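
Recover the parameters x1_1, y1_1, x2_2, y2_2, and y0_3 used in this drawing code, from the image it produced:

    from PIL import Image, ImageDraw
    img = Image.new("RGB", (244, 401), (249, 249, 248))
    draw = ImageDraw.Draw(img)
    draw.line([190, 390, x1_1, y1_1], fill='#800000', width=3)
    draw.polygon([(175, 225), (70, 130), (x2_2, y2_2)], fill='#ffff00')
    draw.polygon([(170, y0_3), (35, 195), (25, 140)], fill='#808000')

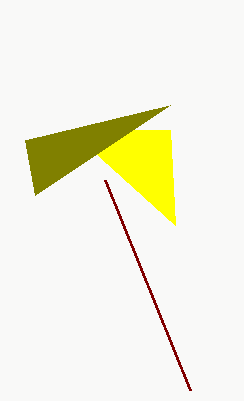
x1_1 = 105
y1_1 = 180
x2_2 = 170
y2_2 = 130
y0_3 = 105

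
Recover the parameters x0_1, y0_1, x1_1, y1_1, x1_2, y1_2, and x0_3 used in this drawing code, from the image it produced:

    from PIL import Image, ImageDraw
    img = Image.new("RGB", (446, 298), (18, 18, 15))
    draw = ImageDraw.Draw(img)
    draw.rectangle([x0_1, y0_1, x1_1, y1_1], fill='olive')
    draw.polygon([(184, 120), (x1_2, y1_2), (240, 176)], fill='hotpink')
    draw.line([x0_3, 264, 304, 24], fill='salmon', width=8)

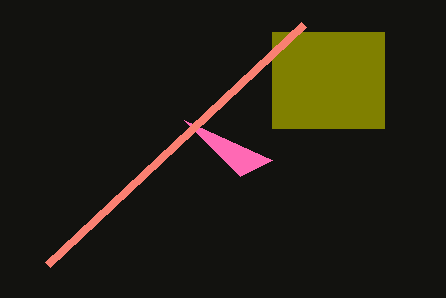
x0_1 = 272
y0_1 = 32
x1_1 = 384
y1_1 = 128
x1_2 = 272
y1_2 = 160
x0_3 = 48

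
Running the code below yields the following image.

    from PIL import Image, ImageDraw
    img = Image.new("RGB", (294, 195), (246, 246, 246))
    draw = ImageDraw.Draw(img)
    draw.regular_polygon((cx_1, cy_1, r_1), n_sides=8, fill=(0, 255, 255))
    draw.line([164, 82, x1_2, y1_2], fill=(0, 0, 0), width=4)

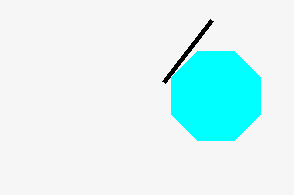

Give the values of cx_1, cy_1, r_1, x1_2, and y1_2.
cx_1 = 216; cy_1 = 96; r_1 = 48; x1_2 = 212; y1_2 = 20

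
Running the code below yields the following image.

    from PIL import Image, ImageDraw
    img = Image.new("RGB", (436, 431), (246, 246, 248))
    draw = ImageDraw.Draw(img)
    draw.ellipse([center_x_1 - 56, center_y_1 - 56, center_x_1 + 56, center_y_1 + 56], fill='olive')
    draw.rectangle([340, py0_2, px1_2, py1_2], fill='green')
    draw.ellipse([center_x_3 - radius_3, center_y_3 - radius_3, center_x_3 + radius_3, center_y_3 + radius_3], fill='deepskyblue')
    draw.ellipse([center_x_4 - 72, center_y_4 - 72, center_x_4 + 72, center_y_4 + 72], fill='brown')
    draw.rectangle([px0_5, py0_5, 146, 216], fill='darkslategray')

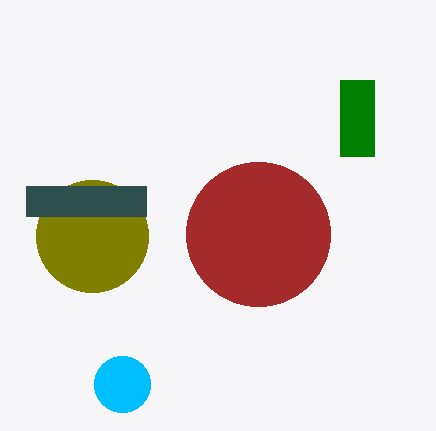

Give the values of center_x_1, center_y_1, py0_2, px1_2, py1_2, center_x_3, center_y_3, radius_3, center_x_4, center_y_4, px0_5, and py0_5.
center_x_1 = 92; center_y_1 = 236; py0_2 = 80; px1_2 = 374; py1_2 = 156; center_x_3 = 122; center_y_3 = 384; radius_3 = 28; center_x_4 = 258; center_y_4 = 234; px0_5 = 26; py0_5 = 186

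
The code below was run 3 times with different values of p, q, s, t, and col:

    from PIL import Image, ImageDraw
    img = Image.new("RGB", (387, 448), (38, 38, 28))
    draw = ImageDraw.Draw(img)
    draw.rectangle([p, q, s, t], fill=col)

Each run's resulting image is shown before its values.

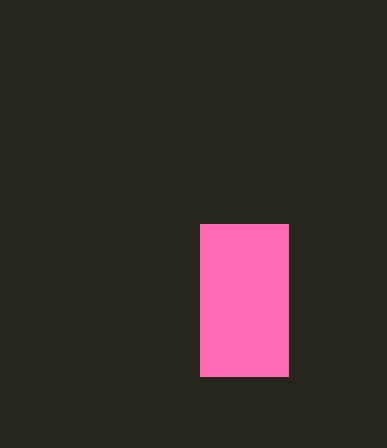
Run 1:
p = 200; q = 224; s = 288; t = 376; col = 'hotpink'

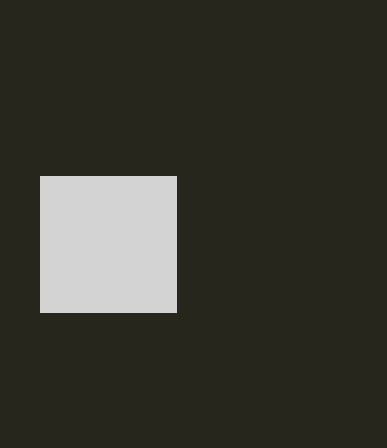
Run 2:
p = 40
q = 176
s = 176
t = 312
col = 'lightgray'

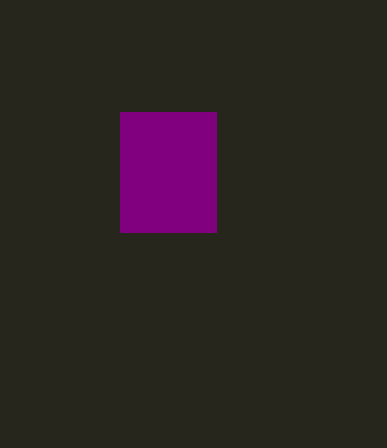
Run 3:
p = 120; q = 112; s = 216; t = 232; col = 'purple'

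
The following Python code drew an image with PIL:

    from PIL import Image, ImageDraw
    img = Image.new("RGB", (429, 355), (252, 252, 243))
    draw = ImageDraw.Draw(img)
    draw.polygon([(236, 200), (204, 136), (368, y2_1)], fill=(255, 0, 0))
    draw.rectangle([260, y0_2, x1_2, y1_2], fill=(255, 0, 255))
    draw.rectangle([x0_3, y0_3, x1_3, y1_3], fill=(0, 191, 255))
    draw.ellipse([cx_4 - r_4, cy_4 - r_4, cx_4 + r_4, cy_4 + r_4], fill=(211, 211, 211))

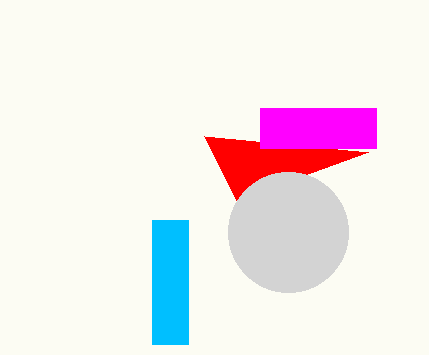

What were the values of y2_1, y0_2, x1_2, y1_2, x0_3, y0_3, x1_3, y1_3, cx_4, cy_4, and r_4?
y2_1 = 152; y0_2 = 108; x1_2 = 376; y1_2 = 148; x0_3 = 152; y0_3 = 220; x1_3 = 188; y1_3 = 344; cx_4 = 288; cy_4 = 232; r_4 = 60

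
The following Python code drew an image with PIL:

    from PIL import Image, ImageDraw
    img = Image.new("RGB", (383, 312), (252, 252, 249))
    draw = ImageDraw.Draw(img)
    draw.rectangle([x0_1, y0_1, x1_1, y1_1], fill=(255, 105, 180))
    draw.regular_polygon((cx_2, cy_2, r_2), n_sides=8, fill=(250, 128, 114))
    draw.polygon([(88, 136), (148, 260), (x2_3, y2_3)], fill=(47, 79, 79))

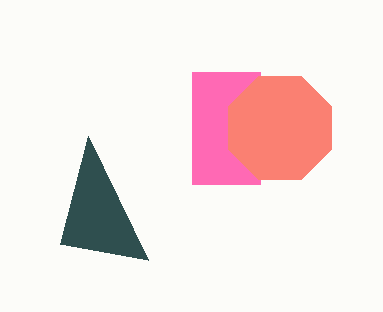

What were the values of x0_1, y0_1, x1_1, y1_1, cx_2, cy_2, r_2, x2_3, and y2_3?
x0_1 = 192; y0_1 = 72; x1_1 = 260; y1_1 = 184; cx_2 = 280; cy_2 = 128; r_2 = 56; x2_3 = 60; y2_3 = 244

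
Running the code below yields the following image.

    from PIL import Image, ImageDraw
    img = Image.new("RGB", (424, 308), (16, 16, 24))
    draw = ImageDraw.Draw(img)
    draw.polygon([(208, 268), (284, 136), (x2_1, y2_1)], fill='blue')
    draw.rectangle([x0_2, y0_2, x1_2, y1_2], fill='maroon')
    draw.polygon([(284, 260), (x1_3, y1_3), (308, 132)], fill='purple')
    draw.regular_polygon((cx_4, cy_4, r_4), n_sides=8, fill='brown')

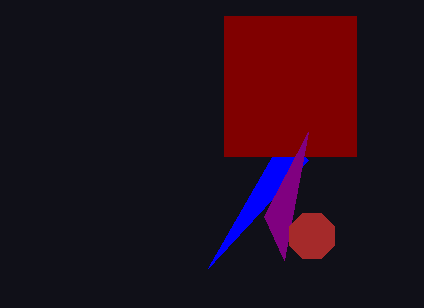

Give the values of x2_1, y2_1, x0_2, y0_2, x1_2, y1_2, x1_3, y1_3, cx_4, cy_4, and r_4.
x2_1 = 308, y2_1 = 160, x0_2 = 224, y0_2 = 16, x1_2 = 356, y1_2 = 156, x1_3 = 264, y1_3 = 216, cx_4 = 312, cy_4 = 236, r_4 = 24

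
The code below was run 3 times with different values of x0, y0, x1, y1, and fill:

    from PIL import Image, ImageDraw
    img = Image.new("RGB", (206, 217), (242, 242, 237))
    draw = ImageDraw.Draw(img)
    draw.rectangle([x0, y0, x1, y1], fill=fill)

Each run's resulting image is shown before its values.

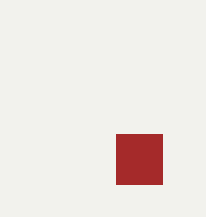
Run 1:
x0 = 116
y0 = 134
x1 = 162
y1 = 184
fill = 'brown'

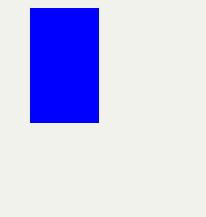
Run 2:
x0 = 30
y0 = 8
x1 = 98
y1 = 122
fill = 'blue'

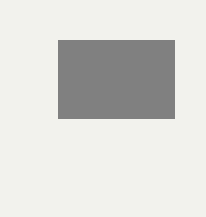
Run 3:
x0 = 58, y0 = 40, x1 = 174, y1 = 118, fill = 'gray'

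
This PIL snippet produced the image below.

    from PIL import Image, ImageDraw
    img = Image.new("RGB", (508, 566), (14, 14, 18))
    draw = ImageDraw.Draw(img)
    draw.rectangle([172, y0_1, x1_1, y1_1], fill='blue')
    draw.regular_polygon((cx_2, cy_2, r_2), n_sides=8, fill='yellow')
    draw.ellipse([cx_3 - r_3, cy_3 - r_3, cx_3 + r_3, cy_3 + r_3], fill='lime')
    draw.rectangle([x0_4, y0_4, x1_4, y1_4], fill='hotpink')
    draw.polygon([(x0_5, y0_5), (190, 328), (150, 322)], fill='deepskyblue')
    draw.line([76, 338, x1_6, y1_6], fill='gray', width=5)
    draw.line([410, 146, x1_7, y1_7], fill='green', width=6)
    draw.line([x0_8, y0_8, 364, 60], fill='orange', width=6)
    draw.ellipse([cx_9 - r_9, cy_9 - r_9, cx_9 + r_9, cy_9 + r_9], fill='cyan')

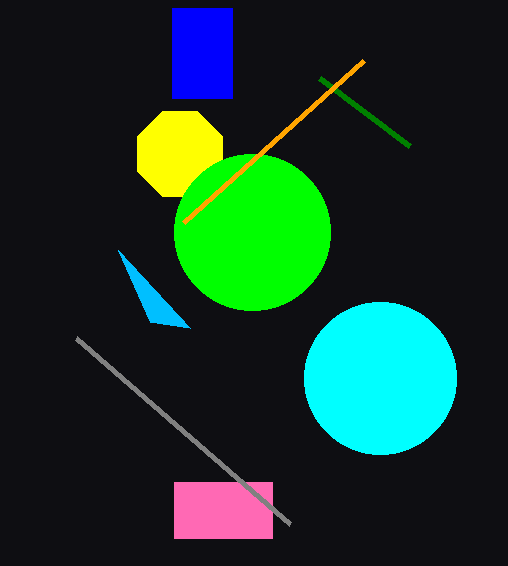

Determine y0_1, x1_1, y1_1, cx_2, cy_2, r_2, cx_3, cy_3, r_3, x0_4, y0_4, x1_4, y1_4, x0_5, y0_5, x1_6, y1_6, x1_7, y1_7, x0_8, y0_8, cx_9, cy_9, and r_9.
y0_1 = 8; x1_1 = 232; y1_1 = 98; cx_2 = 180; cy_2 = 154; r_2 = 46; cx_3 = 252; cy_3 = 232; r_3 = 78; x0_4 = 174; y0_4 = 482; x1_4 = 272; y1_4 = 538; x0_5 = 118; y0_5 = 250; x1_6 = 290; y1_6 = 524; x1_7 = 320; y1_7 = 78; x0_8 = 184; y0_8 = 222; cx_9 = 380; cy_9 = 378; r_9 = 76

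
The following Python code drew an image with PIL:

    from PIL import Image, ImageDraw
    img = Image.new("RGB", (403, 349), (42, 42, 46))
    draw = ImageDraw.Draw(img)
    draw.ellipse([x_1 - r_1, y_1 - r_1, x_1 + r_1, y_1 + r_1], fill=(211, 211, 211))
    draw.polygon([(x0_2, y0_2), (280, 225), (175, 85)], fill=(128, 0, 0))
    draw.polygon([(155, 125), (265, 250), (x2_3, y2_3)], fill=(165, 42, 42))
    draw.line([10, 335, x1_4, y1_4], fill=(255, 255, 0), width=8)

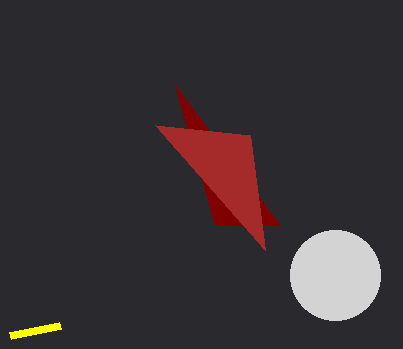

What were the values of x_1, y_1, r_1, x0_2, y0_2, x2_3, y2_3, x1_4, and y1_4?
x_1 = 335, y_1 = 275, r_1 = 45, x0_2 = 215, y0_2 = 225, x2_3 = 250, y2_3 = 135, x1_4 = 60, y1_4 = 325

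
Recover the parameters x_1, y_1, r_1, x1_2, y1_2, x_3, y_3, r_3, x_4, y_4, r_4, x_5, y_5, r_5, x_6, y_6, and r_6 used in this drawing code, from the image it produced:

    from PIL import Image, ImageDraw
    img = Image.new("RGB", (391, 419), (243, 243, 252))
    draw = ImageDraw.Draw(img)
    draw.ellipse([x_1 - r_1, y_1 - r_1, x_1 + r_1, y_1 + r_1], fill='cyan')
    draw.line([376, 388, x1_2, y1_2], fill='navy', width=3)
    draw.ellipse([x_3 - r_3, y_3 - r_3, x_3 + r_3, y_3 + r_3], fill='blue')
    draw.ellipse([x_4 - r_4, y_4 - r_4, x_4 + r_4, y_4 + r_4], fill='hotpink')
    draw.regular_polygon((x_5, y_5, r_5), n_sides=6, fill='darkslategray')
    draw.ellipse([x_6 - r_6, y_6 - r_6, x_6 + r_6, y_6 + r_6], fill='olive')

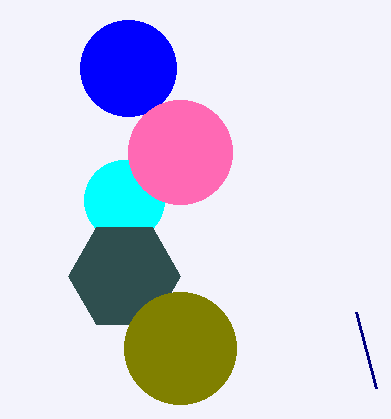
x_1 = 124, y_1 = 200, r_1 = 40, x1_2 = 356, y1_2 = 312, x_3 = 128, y_3 = 68, r_3 = 48, x_4 = 180, y_4 = 152, r_4 = 52, x_5 = 124, y_5 = 276, r_5 = 56, x_6 = 180, y_6 = 348, r_6 = 56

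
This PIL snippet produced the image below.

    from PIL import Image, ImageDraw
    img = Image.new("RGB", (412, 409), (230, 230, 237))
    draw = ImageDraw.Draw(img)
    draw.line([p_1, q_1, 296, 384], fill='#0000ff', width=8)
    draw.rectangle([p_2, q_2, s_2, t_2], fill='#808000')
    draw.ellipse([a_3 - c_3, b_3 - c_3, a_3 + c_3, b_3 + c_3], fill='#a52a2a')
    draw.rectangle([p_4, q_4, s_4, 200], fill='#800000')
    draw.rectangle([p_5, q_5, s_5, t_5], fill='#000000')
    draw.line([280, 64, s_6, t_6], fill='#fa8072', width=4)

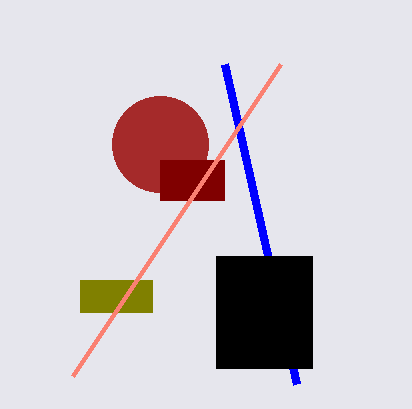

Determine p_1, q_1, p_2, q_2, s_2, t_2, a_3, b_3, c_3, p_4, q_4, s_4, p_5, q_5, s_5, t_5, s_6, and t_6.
p_1 = 224, q_1 = 64, p_2 = 80, q_2 = 280, s_2 = 152, t_2 = 312, a_3 = 160, b_3 = 144, c_3 = 48, p_4 = 160, q_4 = 160, s_4 = 224, p_5 = 216, q_5 = 256, s_5 = 312, t_5 = 368, s_6 = 72, t_6 = 376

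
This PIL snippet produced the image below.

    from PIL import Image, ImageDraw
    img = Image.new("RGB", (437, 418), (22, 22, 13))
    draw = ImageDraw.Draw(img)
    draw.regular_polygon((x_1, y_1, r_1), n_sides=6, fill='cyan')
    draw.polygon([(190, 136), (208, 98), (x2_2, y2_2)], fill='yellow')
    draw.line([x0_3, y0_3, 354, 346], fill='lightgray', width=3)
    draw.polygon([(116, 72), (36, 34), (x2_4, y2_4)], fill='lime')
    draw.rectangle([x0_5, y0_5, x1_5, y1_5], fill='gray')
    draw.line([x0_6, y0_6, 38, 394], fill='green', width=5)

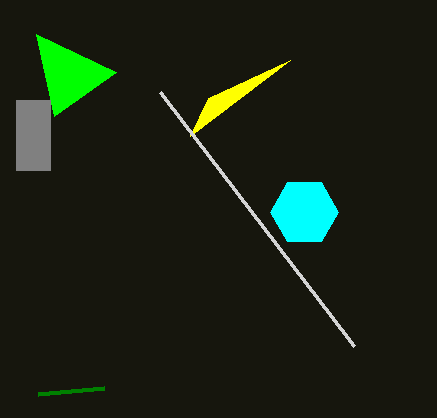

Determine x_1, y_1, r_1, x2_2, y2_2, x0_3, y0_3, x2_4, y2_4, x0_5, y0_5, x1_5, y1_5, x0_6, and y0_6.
x_1 = 304
y_1 = 212
r_1 = 34
x2_2 = 290
y2_2 = 60
x0_3 = 160
y0_3 = 92
x2_4 = 54
y2_4 = 116
x0_5 = 16
y0_5 = 100
x1_5 = 50
y1_5 = 170
x0_6 = 104
y0_6 = 388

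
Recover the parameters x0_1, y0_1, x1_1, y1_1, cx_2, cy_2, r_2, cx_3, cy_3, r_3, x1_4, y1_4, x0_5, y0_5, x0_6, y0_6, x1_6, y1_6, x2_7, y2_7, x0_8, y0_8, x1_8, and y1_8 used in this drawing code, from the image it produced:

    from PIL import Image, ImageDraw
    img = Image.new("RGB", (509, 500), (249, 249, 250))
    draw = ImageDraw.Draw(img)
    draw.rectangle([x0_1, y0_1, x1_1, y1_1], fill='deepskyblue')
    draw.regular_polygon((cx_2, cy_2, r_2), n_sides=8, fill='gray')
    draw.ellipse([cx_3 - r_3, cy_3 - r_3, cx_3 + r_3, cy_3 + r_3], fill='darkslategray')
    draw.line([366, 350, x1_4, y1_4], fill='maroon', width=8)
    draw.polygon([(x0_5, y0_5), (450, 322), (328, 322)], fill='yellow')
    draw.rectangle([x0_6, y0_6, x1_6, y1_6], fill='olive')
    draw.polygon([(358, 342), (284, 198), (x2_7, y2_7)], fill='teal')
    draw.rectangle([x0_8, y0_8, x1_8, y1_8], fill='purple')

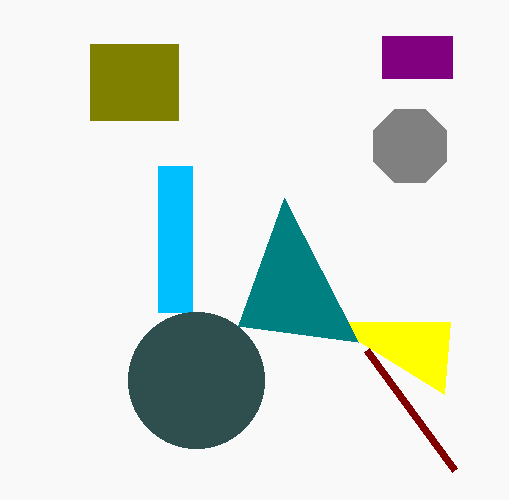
x0_1 = 158, y0_1 = 166, x1_1 = 192, y1_1 = 312, cx_2 = 410, cy_2 = 146, r_2 = 40, cx_3 = 196, cy_3 = 380, r_3 = 68, x1_4 = 454, y1_4 = 470, x0_5 = 444, y0_5 = 394, x0_6 = 90, y0_6 = 44, x1_6 = 178, y1_6 = 120, x2_7 = 238, y2_7 = 326, x0_8 = 382, y0_8 = 36, x1_8 = 452, y1_8 = 78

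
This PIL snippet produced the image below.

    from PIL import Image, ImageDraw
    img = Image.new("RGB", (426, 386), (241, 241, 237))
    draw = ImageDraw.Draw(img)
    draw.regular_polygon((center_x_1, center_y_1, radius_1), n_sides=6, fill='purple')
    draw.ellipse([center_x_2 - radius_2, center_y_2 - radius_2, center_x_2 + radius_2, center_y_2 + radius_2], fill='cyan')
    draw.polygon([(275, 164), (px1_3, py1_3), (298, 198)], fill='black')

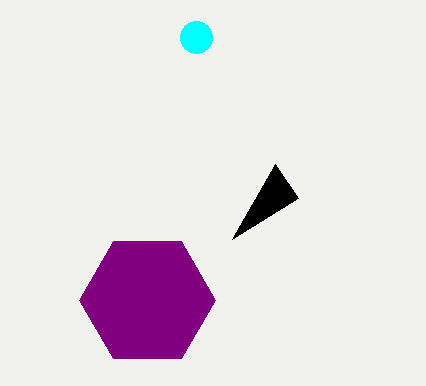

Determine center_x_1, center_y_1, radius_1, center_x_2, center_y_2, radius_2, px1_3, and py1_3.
center_x_1 = 147
center_y_1 = 300
radius_1 = 68
center_x_2 = 196
center_y_2 = 37
radius_2 = 16
px1_3 = 232
py1_3 = 239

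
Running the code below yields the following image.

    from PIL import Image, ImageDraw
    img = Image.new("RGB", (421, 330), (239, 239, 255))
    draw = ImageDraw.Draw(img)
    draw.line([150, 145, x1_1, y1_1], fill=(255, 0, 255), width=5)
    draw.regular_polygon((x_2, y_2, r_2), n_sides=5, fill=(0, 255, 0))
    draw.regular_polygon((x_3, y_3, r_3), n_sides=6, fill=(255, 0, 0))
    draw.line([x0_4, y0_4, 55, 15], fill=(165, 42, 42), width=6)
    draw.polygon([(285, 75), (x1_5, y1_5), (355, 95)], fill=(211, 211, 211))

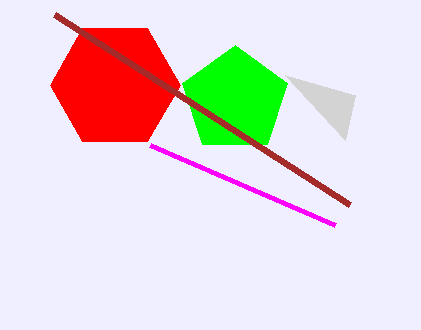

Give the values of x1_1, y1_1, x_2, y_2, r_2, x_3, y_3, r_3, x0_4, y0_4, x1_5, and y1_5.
x1_1 = 335; y1_1 = 225; x_2 = 235; y_2 = 100; r_2 = 55; x_3 = 115; y_3 = 85; r_3 = 65; x0_4 = 350; y0_4 = 205; x1_5 = 345; y1_5 = 140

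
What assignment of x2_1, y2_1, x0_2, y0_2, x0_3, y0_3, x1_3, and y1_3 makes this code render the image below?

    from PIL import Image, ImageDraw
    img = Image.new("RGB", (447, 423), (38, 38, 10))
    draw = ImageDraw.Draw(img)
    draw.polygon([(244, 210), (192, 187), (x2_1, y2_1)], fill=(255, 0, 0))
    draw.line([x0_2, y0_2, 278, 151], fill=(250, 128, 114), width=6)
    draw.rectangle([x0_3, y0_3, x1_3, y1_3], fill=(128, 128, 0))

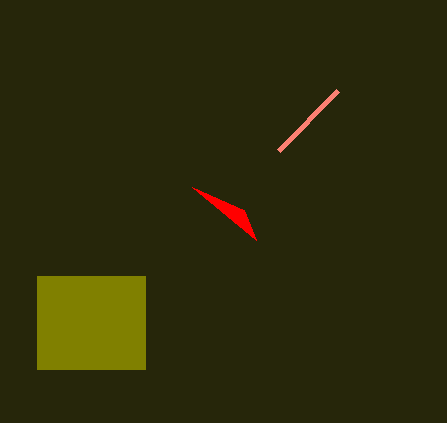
x2_1 = 256; y2_1 = 240; x0_2 = 337; y0_2 = 91; x0_3 = 37; y0_3 = 276; x1_3 = 145; y1_3 = 369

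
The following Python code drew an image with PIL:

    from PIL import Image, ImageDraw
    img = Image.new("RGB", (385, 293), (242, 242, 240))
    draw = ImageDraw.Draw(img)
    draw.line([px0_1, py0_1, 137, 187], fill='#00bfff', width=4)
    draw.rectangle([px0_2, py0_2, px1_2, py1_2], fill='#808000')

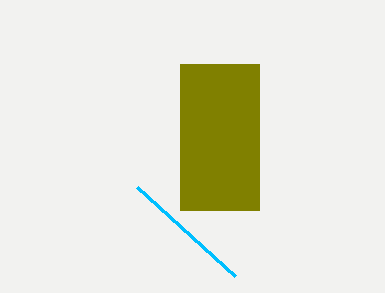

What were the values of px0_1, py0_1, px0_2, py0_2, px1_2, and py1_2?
px0_1 = 235; py0_1 = 276; px0_2 = 180; py0_2 = 64; px1_2 = 259; py1_2 = 210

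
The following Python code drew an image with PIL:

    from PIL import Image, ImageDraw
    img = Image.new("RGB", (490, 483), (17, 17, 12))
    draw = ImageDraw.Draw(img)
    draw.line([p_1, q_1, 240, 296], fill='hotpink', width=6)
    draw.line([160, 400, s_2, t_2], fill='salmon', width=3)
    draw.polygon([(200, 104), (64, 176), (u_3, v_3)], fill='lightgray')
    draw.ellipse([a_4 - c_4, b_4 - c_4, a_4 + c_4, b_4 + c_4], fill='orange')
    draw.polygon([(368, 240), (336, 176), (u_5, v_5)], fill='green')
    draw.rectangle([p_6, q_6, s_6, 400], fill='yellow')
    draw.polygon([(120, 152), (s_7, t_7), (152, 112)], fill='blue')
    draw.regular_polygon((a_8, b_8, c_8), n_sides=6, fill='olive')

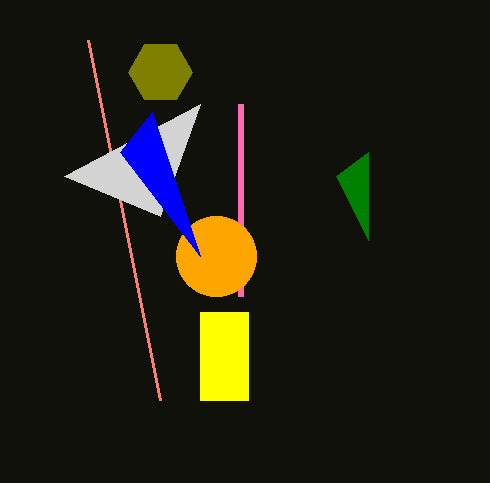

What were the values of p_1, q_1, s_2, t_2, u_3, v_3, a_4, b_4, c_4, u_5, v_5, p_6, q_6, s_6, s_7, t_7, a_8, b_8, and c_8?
p_1 = 240; q_1 = 104; s_2 = 88; t_2 = 40; u_3 = 160; v_3 = 216; a_4 = 216; b_4 = 256; c_4 = 40; u_5 = 368; v_5 = 152; p_6 = 200; q_6 = 312; s_6 = 248; s_7 = 200; t_7 = 256; a_8 = 160; b_8 = 72; c_8 = 32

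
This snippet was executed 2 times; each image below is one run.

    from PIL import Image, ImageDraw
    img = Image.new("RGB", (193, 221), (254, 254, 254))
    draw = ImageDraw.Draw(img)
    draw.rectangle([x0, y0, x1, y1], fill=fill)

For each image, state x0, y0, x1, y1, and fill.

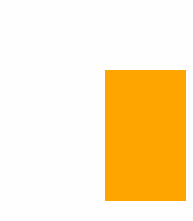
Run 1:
x0 = 105
y0 = 70
x1 = 185
y1 = 200
fill = 'orange'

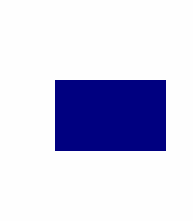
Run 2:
x0 = 55
y0 = 80
x1 = 165
y1 = 150
fill = 'navy'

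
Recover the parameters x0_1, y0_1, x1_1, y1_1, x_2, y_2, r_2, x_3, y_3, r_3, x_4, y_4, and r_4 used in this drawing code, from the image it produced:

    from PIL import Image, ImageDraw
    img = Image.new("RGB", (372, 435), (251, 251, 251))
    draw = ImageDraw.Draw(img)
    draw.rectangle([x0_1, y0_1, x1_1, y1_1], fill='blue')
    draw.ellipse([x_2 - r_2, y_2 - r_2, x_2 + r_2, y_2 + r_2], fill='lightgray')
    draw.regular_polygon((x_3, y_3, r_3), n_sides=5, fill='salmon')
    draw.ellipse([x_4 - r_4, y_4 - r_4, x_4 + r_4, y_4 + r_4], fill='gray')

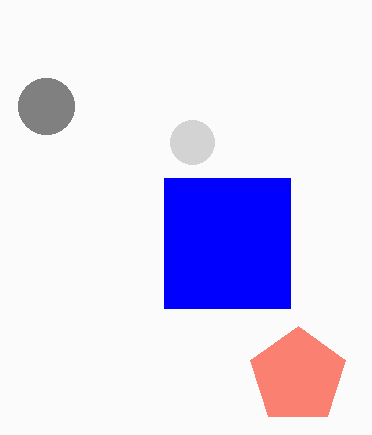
x0_1 = 164
y0_1 = 178
x1_1 = 290
y1_1 = 308
x_2 = 192
y_2 = 142
r_2 = 22
x_3 = 298
y_3 = 376
r_3 = 50
x_4 = 46
y_4 = 106
r_4 = 28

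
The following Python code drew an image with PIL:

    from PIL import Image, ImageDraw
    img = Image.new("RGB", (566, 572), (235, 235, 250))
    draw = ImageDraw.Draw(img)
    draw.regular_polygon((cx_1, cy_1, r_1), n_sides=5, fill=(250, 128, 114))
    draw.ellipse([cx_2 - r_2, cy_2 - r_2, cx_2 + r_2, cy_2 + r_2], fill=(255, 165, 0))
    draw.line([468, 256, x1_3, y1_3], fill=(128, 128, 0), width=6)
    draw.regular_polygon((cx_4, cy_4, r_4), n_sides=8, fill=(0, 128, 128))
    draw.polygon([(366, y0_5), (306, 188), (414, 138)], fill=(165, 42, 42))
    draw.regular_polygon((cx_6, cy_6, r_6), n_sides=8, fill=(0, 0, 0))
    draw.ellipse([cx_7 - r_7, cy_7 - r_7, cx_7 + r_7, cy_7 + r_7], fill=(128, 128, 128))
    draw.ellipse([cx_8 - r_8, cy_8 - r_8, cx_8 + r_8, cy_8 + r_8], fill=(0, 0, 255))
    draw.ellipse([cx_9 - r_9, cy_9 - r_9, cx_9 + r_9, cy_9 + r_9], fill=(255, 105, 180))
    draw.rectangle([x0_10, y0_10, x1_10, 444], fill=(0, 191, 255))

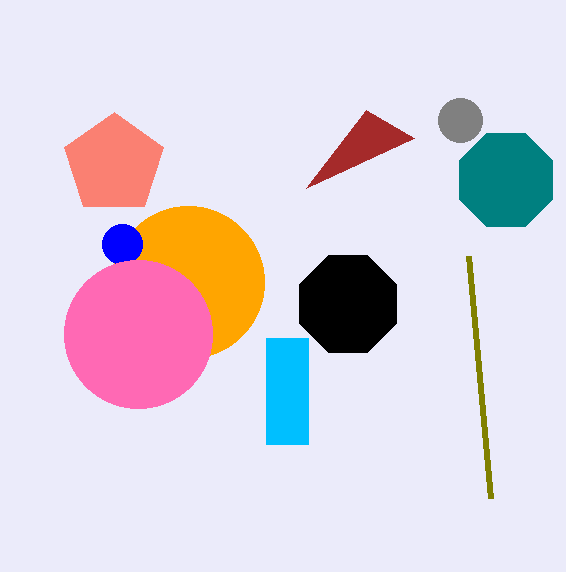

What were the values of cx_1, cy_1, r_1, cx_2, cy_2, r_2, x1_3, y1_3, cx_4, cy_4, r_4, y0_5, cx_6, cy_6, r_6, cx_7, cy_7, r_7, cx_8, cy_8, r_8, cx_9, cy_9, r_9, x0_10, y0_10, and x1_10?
cx_1 = 114; cy_1 = 164; r_1 = 52; cx_2 = 188; cy_2 = 282; r_2 = 76; x1_3 = 490; y1_3 = 498; cx_4 = 506; cy_4 = 180; r_4 = 50; y0_5 = 110; cx_6 = 348; cy_6 = 304; r_6 = 52; cx_7 = 460; cy_7 = 120; r_7 = 22; cx_8 = 122; cy_8 = 244; r_8 = 20; cx_9 = 138; cy_9 = 334; r_9 = 74; x0_10 = 266; y0_10 = 338; x1_10 = 308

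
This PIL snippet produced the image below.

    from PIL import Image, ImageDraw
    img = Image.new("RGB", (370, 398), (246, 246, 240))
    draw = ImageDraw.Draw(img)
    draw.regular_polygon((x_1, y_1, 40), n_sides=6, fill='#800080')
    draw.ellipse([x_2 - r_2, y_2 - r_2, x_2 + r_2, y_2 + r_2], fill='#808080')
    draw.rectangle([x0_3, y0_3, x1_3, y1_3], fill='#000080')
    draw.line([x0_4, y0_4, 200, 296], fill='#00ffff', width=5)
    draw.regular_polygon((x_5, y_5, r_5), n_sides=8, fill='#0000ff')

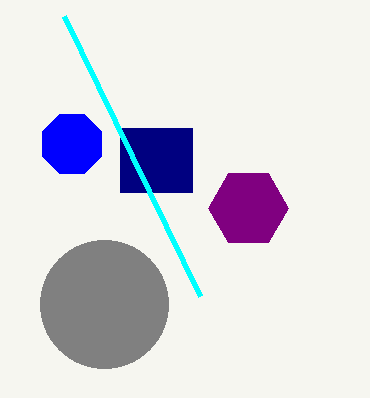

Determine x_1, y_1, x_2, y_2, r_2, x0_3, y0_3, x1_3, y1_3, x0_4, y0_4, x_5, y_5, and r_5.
x_1 = 248; y_1 = 208; x_2 = 104; y_2 = 304; r_2 = 64; x0_3 = 120; y0_3 = 128; x1_3 = 192; y1_3 = 192; x0_4 = 64; y0_4 = 16; x_5 = 72; y_5 = 144; r_5 = 32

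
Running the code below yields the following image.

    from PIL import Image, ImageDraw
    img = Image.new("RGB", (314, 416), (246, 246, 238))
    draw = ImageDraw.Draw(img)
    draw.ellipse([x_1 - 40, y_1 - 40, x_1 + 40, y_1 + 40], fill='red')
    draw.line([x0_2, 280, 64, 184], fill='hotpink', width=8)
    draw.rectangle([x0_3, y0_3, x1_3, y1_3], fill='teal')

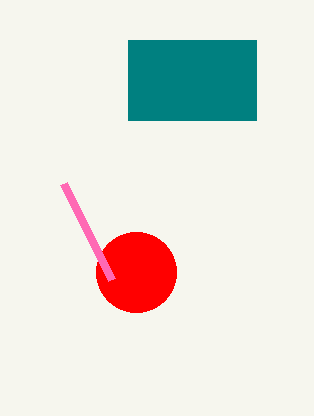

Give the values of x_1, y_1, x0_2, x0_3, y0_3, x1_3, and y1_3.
x_1 = 136
y_1 = 272
x0_2 = 112
x0_3 = 128
y0_3 = 40
x1_3 = 256
y1_3 = 120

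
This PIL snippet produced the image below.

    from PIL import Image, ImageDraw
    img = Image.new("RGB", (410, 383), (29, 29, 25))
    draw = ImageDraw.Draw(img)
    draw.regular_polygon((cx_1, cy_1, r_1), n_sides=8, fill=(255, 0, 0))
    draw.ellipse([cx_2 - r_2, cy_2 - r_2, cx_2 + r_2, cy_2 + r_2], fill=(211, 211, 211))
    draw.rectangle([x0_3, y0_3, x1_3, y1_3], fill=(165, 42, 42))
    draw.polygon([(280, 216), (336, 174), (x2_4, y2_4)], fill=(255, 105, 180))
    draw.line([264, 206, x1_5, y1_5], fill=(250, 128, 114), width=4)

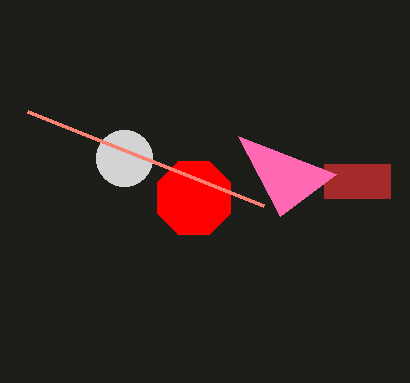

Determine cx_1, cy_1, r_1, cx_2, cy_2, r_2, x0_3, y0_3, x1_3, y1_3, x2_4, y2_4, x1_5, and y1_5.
cx_1 = 194
cy_1 = 198
r_1 = 40
cx_2 = 124
cy_2 = 158
r_2 = 28
x0_3 = 324
y0_3 = 164
x1_3 = 390
y1_3 = 198
x2_4 = 238
y2_4 = 136
x1_5 = 28
y1_5 = 112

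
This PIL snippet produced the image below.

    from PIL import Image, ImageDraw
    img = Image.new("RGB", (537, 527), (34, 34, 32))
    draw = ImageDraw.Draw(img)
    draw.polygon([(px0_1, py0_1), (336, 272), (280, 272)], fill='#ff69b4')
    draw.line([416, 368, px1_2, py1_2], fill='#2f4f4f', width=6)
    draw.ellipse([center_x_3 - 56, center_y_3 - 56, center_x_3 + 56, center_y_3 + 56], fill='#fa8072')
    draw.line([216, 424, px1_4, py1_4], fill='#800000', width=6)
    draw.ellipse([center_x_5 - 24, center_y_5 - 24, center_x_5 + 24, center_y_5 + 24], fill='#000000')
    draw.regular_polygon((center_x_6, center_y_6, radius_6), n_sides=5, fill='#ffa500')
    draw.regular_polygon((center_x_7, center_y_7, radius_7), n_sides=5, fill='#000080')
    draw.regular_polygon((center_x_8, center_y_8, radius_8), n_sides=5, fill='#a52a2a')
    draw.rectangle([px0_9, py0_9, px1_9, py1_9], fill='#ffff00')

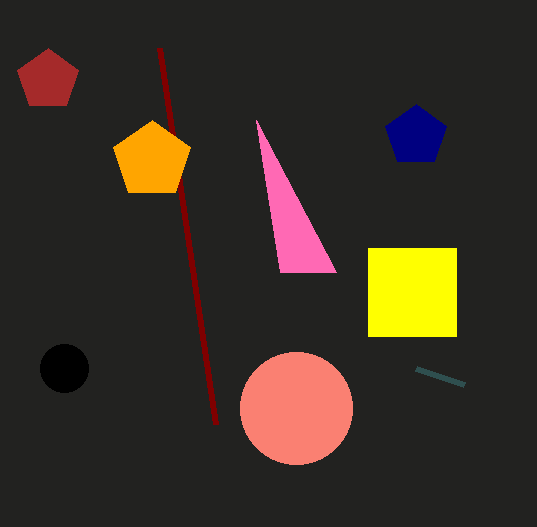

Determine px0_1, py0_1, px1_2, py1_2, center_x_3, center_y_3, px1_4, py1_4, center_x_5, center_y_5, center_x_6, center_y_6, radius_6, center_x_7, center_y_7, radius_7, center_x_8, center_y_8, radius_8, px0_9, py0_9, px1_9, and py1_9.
px0_1 = 256; py0_1 = 120; px1_2 = 464; py1_2 = 384; center_x_3 = 296; center_y_3 = 408; px1_4 = 160; py1_4 = 48; center_x_5 = 64; center_y_5 = 368; center_x_6 = 152; center_y_6 = 160; radius_6 = 40; center_x_7 = 416; center_y_7 = 136; radius_7 = 32; center_x_8 = 48; center_y_8 = 80; radius_8 = 32; px0_9 = 368; py0_9 = 248; px1_9 = 456; py1_9 = 336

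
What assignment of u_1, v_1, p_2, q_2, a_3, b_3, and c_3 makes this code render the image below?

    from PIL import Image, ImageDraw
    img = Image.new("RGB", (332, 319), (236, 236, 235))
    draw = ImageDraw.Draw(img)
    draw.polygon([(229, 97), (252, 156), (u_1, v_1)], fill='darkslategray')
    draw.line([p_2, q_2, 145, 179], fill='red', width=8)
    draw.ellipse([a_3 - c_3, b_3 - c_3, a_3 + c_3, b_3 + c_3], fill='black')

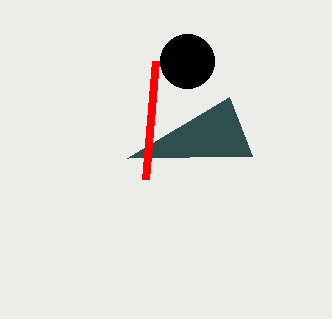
u_1 = 127; v_1 = 158; p_2 = 155; q_2 = 61; a_3 = 187; b_3 = 61; c_3 = 27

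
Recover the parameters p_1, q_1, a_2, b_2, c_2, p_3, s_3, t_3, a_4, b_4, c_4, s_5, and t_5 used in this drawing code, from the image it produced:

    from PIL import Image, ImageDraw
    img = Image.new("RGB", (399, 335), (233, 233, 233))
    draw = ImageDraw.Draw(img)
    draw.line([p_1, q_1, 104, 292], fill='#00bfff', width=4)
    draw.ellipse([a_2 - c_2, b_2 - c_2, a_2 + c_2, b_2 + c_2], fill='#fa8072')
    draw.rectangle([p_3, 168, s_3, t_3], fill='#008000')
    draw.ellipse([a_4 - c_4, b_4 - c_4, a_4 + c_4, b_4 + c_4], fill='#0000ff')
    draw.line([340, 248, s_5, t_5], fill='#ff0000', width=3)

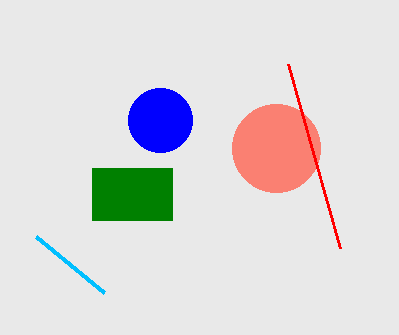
p_1 = 36, q_1 = 236, a_2 = 276, b_2 = 148, c_2 = 44, p_3 = 92, s_3 = 172, t_3 = 220, a_4 = 160, b_4 = 120, c_4 = 32, s_5 = 288, t_5 = 64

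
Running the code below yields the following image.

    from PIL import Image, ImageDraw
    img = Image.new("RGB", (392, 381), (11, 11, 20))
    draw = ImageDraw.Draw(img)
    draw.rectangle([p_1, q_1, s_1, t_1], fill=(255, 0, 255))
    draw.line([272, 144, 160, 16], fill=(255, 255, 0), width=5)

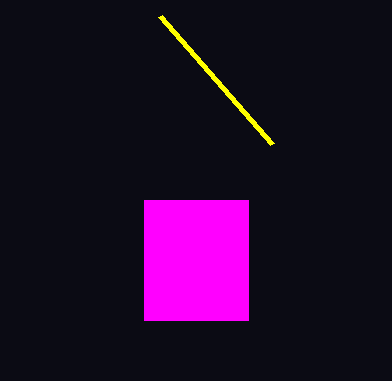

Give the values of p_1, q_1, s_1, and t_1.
p_1 = 144
q_1 = 200
s_1 = 248
t_1 = 320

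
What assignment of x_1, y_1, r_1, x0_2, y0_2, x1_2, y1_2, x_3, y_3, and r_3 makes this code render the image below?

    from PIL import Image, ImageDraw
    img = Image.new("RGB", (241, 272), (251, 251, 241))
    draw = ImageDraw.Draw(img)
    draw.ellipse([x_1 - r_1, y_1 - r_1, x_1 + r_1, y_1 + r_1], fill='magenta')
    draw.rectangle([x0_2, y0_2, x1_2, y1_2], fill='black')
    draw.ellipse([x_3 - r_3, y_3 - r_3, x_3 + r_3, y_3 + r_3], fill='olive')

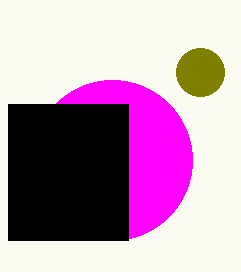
x_1 = 112, y_1 = 160, r_1 = 80, x0_2 = 8, y0_2 = 104, x1_2 = 128, y1_2 = 240, x_3 = 200, y_3 = 72, r_3 = 24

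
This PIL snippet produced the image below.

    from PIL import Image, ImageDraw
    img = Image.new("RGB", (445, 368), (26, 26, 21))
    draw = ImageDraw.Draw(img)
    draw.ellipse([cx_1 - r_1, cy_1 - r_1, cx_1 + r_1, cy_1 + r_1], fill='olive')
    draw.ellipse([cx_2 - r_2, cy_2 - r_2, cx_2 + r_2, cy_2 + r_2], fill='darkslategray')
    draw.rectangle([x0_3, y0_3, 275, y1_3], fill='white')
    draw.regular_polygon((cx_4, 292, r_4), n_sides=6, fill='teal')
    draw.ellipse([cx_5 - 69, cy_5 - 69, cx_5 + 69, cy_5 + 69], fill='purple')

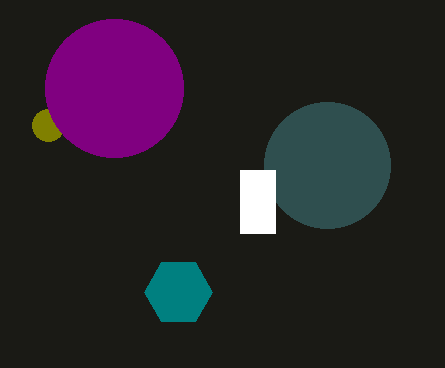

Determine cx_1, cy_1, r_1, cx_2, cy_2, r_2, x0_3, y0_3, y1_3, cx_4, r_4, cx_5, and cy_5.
cx_1 = 48
cy_1 = 125
r_1 = 16
cx_2 = 327
cy_2 = 165
r_2 = 63
x0_3 = 240
y0_3 = 170
y1_3 = 233
cx_4 = 178
r_4 = 34
cx_5 = 114
cy_5 = 88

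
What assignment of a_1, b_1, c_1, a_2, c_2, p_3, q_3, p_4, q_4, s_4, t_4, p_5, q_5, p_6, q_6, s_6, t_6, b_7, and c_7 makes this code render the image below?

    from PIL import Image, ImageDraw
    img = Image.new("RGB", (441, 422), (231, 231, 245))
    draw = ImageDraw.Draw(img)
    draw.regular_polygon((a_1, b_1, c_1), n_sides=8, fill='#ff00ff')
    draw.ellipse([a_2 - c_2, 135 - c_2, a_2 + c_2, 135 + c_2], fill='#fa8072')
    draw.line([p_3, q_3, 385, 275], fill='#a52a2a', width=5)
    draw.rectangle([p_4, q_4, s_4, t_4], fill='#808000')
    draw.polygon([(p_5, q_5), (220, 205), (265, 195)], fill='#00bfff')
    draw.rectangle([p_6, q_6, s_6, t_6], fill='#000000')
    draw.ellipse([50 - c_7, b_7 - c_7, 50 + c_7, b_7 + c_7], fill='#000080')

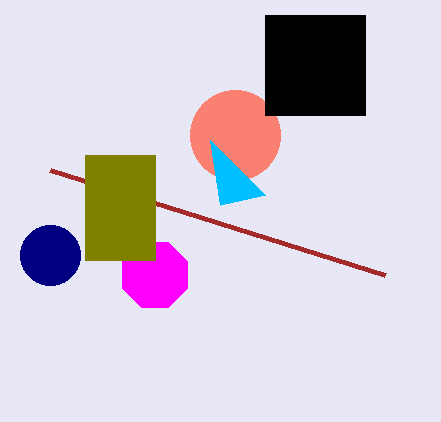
a_1 = 155
b_1 = 275
c_1 = 35
a_2 = 235
c_2 = 45
p_3 = 50
q_3 = 170
p_4 = 85
q_4 = 155
s_4 = 155
t_4 = 260
p_5 = 210
q_5 = 140
p_6 = 265
q_6 = 15
s_6 = 365
t_6 = 115
b_7 = 255
c_7 = 30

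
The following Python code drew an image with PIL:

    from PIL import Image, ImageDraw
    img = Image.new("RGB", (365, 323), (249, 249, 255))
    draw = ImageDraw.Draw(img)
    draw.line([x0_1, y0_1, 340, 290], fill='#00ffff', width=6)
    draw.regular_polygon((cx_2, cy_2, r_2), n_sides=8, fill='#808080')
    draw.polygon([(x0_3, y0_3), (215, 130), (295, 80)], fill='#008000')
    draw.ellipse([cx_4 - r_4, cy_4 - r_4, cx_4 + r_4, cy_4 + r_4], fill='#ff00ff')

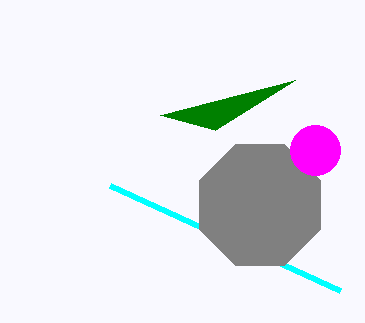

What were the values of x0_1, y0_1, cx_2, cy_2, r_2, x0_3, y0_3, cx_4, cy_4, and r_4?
x0_1 = 110; y0_1 = 185; cx_2 = 260; cy_2 = 205; r_2 = 65; x0_3 = 160; y0_3 = 115; cx_4 = 315; cy_4 = 150; r_4 = 25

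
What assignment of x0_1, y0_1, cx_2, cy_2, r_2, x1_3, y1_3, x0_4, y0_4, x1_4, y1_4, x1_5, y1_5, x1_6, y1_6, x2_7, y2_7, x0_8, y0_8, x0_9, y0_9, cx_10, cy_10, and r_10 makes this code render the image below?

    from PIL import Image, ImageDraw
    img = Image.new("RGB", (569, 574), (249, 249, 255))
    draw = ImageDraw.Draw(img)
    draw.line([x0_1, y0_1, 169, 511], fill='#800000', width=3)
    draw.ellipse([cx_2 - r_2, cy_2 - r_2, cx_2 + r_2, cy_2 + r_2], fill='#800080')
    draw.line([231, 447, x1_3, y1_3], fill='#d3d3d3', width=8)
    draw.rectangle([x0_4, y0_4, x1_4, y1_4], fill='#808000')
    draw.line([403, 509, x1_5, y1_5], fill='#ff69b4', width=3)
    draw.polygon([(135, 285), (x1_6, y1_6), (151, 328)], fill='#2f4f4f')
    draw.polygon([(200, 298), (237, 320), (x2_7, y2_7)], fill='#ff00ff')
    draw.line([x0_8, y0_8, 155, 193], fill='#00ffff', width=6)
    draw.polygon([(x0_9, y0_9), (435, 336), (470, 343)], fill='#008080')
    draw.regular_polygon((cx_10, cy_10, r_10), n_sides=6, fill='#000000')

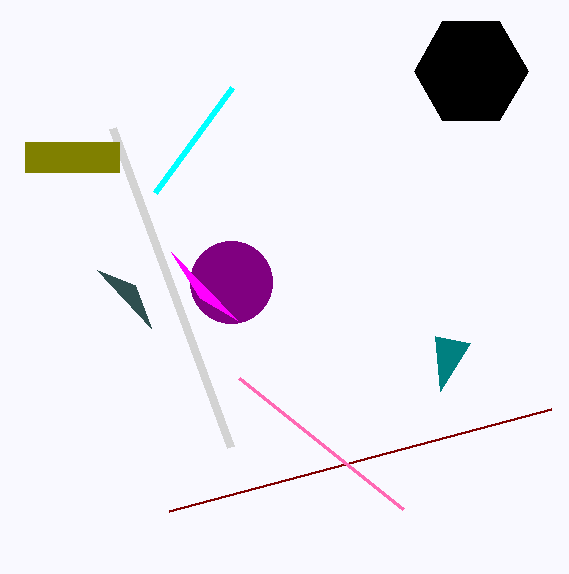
x0_1 = 551
y0_1 = 409
cx_2 = 231
cy_2 = 282
r_2 = 41
x1_3 = 113
y1_3 = 128
x0_4 = 25
y0_4 = 142
x1_4 = 119
y1_4 = 172
x1_5 = 239
y1_5 = 378
x1_6 = 97
y1_6 = 270
x2_7 = 171
y2_7 = 252
x0_8 = 232
y0_8 = 88
x0_9 = 440
y0_9 = 391
cx_10 = 471
cy_10 = 71
r_10 = 57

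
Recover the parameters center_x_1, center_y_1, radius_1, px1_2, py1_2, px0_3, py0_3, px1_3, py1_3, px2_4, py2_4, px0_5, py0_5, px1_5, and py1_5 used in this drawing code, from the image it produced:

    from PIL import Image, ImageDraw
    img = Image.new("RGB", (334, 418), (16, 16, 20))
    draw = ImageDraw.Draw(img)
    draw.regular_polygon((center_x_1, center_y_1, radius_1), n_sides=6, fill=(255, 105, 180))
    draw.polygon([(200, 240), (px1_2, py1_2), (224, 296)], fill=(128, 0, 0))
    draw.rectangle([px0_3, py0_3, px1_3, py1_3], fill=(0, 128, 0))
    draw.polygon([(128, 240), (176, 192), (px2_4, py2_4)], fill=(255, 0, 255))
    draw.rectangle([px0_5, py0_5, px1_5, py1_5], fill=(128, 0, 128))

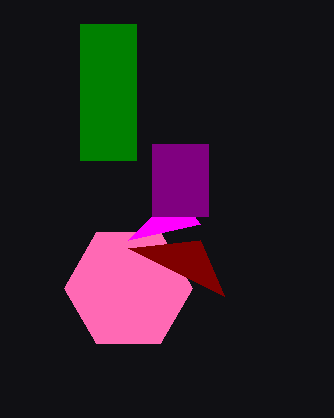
center_x_1 = 128, center_y_1 = 288, radius_1 = 64, px1_2 = 128, py1_2 = 248, px0_3 = 80, py0_3 = 24, px1_3 = 136, py1_3 = 160, px2_4 = 200, py2_4 = 224, px0_5 = 152, py0_5 = 144, px1_5 = 208, py1_5 = 216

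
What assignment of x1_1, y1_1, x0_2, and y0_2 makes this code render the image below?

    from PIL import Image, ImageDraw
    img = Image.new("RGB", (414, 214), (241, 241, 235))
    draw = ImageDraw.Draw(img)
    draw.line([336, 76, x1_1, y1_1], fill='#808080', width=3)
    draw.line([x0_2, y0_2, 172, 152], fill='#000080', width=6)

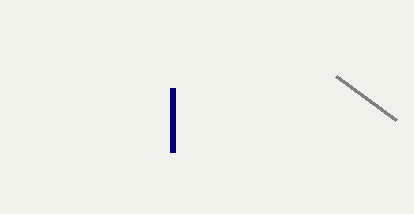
x1_1 = 396, y1_1 = 120, x0_2 = 172, y0_2 = 88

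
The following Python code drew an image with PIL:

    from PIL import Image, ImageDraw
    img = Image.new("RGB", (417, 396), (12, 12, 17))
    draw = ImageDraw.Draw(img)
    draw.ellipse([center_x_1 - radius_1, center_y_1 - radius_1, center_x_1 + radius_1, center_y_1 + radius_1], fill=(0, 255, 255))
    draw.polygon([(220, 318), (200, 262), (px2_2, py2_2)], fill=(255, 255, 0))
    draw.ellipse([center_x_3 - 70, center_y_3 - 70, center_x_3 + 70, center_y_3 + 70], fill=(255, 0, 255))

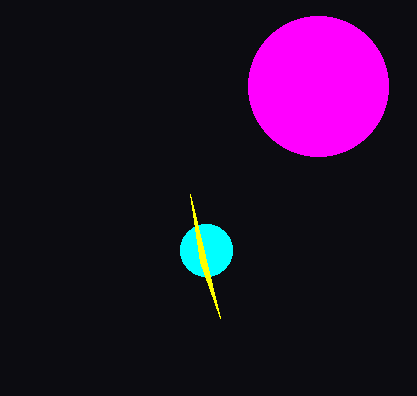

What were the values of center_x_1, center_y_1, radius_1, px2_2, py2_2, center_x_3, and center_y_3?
center_x_1 = 206; center_y_1 = 250; radius_1 = 26; px2_2 = 190; py2_2 = 194; center_x_3 = 318; center_y_3 = 86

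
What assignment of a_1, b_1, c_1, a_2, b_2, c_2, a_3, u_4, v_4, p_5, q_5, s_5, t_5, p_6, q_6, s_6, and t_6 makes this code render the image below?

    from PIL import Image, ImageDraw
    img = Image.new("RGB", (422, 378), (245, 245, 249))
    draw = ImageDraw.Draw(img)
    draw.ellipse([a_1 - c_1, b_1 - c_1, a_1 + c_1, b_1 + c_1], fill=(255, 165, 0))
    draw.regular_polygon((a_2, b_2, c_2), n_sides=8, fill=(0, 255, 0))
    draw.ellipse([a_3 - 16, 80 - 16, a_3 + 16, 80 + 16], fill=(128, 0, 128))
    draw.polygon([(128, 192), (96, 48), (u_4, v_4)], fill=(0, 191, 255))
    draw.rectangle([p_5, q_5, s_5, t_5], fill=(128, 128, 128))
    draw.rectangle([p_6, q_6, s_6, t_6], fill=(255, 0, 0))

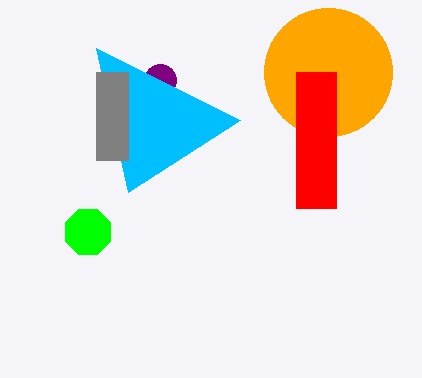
a_1 = 328, b_1 = 72, c_1 = 64, a_2 = 88, b_2 = 232, c_2 = 24, a_3 = 160, u_4 = 240, v_4 = 120, p_5 = 96, q_5 = 72, s_5 = 128, t_5 = 160, p_6 = 296, q_6 = 72, s_6 = 336, t_6 = 208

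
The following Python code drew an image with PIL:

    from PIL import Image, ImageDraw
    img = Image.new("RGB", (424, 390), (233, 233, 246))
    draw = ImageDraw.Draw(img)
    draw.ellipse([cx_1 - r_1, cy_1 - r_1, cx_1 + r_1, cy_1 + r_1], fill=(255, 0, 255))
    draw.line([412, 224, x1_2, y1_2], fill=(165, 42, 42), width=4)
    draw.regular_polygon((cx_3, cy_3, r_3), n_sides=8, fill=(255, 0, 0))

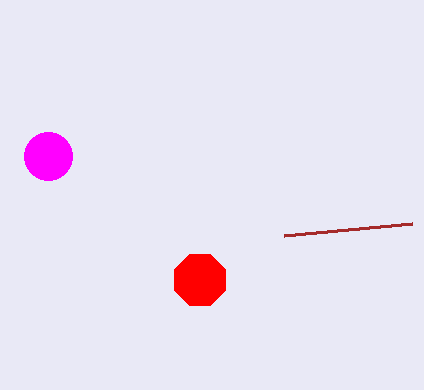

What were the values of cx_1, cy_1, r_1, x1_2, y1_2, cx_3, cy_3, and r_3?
cx_1 = 48; cy_1 = 156; r_1 = 24; x1_2 = 284; y1_2 = 236; cx_3 = 200; cy_3 = 280; r_3 = 28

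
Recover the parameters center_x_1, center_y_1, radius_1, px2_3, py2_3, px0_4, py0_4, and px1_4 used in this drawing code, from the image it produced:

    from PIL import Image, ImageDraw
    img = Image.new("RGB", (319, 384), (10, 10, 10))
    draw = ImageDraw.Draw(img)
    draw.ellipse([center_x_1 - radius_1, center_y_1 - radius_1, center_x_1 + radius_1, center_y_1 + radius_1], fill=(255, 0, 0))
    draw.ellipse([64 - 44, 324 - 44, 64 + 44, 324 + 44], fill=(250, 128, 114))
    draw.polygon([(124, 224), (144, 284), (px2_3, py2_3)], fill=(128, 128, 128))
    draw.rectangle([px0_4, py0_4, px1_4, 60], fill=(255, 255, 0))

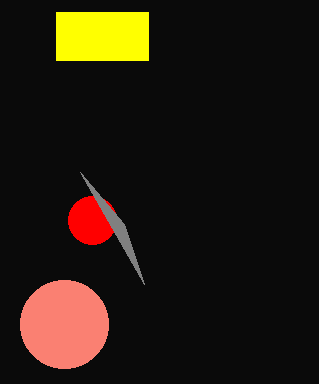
center_x_1 = 92; center_y_1 = 220; radius_1 = 24; px2_3 = 80; py2_3 = 172; px0_4 = 56; py0_4 = 12; px1_4 = 148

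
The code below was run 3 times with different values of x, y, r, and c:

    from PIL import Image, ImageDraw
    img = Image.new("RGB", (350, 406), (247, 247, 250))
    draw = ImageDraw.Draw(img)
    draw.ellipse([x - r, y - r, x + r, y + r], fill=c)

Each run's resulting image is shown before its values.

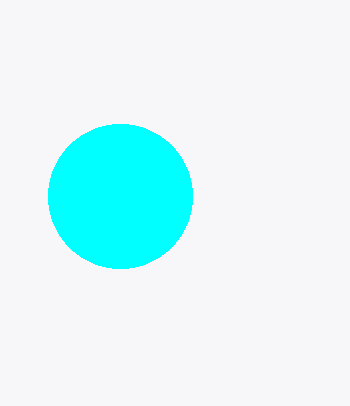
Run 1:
x = 120, y = 196, r = 72, c = 'cyan'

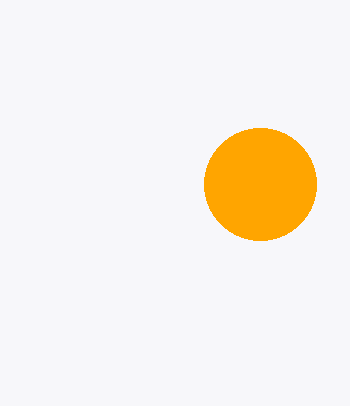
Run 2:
x = 260, y = 184, r = 56, c = 'orange'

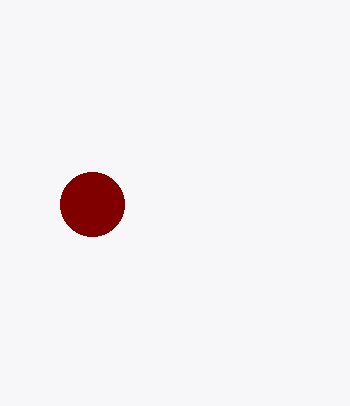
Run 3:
x = 92, y = 204, r = 32, c = 'maroon'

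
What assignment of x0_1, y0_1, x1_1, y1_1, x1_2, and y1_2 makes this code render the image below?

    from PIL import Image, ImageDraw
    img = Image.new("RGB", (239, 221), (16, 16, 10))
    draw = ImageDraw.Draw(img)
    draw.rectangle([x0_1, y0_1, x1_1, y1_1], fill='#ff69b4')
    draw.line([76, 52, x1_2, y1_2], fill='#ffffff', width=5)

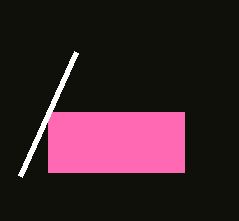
x0_1 = 48, y0_1 = 112, x1_1 = 184, y1_1 = 172, x1_2 = 20, y1_2 = 176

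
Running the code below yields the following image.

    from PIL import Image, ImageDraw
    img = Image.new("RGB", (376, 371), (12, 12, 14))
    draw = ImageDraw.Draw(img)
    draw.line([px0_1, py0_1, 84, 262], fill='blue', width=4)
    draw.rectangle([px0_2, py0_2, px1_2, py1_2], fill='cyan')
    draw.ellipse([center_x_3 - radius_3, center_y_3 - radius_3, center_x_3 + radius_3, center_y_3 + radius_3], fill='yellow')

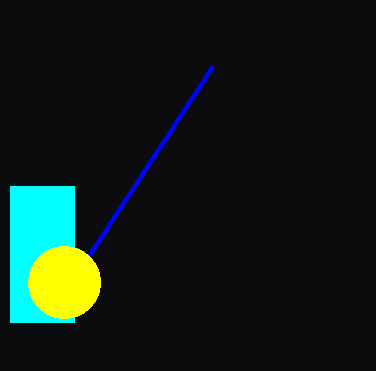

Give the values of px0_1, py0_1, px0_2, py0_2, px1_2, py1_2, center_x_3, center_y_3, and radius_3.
px0_1 = 212, py0_1 = 66, px0_2 = 10, py0_2 = 186, px1_2 = 74, py1_2 = 322, center_x_3 = 64, center_y_3 = 282, radius_3 = 36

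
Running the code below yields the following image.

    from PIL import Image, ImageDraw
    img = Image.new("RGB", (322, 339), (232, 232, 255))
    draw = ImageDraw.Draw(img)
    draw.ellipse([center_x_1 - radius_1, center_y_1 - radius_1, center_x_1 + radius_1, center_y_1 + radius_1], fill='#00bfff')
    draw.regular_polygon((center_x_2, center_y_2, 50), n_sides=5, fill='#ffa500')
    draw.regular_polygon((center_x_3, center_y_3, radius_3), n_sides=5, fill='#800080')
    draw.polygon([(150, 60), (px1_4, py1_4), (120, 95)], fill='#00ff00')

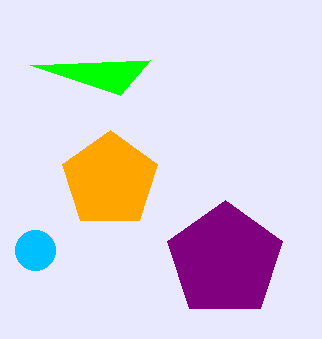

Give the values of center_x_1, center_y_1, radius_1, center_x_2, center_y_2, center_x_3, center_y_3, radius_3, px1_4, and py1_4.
center_x_1 = 35, center_y_1 = 250, radius_1 = 20, center_x_2 = 110, center_y_2 = 180, center_x_3 = 225, center_y_3 = 260, radius_3 = 60, px1_4 = 30, py1_4 = 65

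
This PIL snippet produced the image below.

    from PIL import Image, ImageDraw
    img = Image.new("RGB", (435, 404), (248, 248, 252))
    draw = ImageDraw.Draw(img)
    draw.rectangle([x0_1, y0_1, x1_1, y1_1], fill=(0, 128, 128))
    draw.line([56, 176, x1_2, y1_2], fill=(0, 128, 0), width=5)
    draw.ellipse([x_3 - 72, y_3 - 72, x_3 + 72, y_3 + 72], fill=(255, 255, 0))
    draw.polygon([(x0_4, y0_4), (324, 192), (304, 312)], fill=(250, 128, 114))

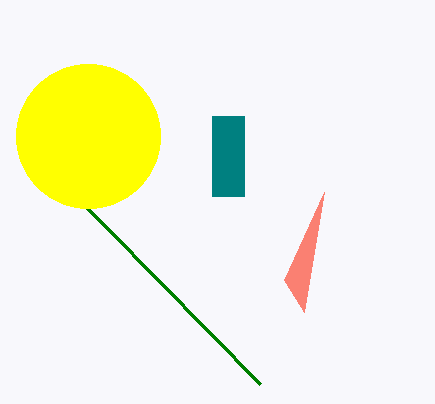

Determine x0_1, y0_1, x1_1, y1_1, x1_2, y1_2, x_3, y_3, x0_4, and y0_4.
x0_1 = 212
y0_1 = 116
x1_1 = 244
y1_1 = 196
x1_2 = 260
y1_2 = 384
x_3 = 88
y_3 = 136
x0_4 = 284
y0_4 = 280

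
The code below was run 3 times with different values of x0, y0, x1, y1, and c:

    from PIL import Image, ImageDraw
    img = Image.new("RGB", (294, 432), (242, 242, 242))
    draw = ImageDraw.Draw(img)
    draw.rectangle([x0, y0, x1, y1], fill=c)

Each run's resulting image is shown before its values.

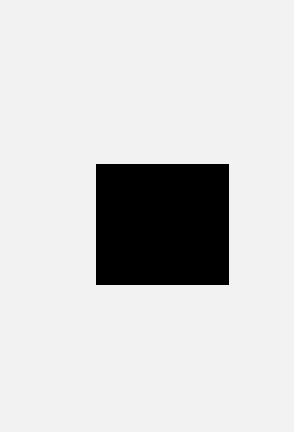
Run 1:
x0 = 96
y0 = 164
x1 = 228
y1 = 284
c = 'black'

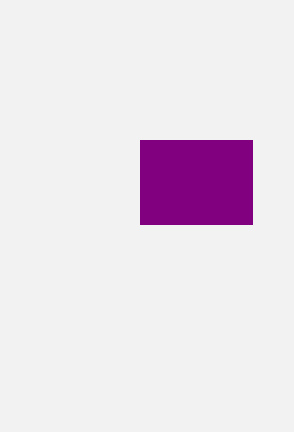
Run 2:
x0 = 140
y0 = 140
x1 = 252
y1 = 224
c = 'purple'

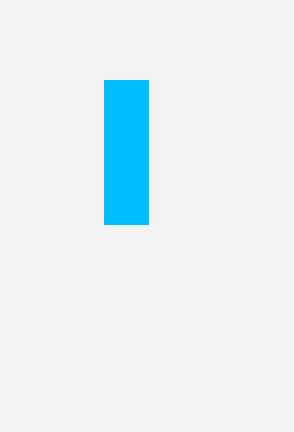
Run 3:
x0 = 104
y0 = 80
x1 = 148
y1 = 224
c = 'deepskyblue'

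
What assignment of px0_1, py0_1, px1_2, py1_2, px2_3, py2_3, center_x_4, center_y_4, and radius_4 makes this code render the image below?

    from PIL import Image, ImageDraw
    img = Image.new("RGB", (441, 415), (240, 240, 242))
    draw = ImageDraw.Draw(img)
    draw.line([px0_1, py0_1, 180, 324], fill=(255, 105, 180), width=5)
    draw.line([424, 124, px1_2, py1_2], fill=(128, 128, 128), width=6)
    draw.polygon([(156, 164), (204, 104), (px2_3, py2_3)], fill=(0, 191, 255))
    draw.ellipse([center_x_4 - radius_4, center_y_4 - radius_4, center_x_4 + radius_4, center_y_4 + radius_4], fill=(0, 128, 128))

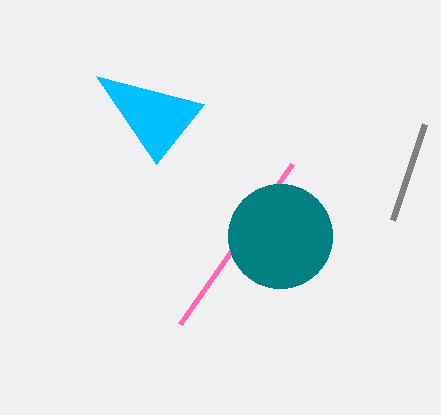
px0_1 = 292, py0_1 = 164, px1_2 = 392, py1_2 = 220, px2_3 = 96, py2_3 = 76, center_x_4 = 280, center_y_4 = 236, radius_4 = 52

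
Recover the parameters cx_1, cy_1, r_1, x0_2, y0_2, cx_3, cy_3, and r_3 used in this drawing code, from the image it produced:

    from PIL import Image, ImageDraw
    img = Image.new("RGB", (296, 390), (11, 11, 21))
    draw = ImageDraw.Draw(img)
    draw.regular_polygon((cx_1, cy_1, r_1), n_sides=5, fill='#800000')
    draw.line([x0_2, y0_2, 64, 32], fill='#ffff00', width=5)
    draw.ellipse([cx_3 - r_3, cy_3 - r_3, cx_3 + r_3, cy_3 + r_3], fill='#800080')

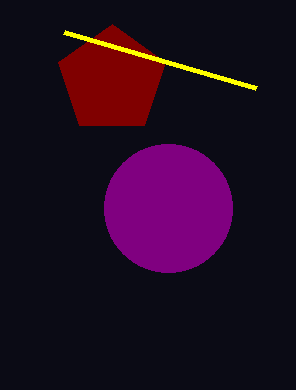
cx_1 = 112, cy_1 = 80, r_1 = 56, x0_2 = 256, y0_2 = 88, cx_3 = 168, cy_3 = 208, r_3 = 64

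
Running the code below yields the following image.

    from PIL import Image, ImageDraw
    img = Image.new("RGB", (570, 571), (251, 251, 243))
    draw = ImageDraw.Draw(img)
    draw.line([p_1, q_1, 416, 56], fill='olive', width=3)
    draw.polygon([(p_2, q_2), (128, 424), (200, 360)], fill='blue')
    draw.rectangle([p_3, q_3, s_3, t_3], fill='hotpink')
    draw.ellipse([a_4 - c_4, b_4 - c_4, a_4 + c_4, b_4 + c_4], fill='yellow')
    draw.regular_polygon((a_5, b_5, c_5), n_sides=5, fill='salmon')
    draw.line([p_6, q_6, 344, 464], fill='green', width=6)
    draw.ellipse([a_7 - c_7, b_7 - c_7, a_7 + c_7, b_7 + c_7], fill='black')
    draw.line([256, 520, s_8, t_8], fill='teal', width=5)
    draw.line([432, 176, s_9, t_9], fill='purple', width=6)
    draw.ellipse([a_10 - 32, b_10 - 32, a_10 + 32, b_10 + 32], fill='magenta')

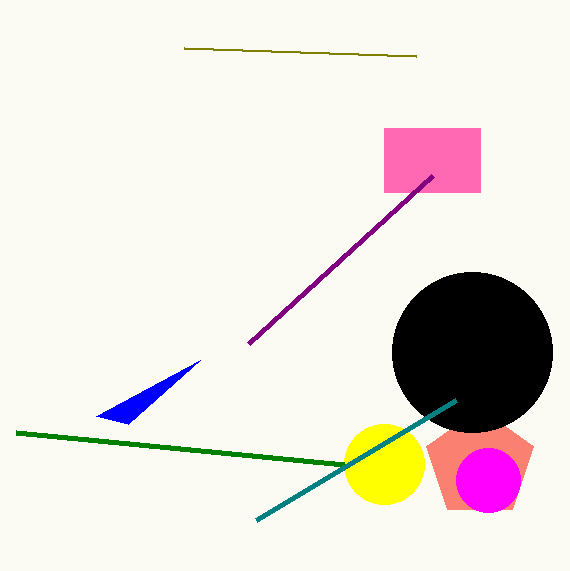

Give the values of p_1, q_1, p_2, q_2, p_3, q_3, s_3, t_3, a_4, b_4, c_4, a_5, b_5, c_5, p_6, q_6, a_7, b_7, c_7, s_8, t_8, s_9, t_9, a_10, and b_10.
p_1 = 184, q_1 = 48, p_2 = 96, q_2 = 416, p_3 = 384, q_3 = 128, s_3 = 480, t_3 = 192, a_4 = 384, b_4 = 464, c_4 = 40, a_5 = 480, b_5 = 464, c_5 = 56, p_6 = 16, q_6 = 432, a_7 = 472, b_7 = 352, c_7 = 80, s_8 = 456, t_8 = 400, s_9 = 248, t_9 = 344, a_10 = 488, b_10 = 480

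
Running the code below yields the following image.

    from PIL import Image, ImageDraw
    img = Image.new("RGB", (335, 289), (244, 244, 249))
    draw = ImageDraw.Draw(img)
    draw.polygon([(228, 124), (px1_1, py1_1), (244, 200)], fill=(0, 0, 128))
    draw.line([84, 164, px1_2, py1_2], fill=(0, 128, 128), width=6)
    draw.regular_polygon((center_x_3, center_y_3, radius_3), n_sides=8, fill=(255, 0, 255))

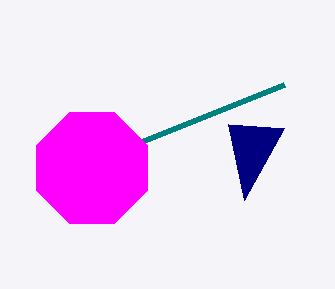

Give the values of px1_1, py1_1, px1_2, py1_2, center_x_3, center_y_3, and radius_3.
px1_1 = 284
py1_1 = 128
px1_2 = 284
py1_2 = 84
center_x_3 = 92
center_y_3 = 168
radius_3 = 60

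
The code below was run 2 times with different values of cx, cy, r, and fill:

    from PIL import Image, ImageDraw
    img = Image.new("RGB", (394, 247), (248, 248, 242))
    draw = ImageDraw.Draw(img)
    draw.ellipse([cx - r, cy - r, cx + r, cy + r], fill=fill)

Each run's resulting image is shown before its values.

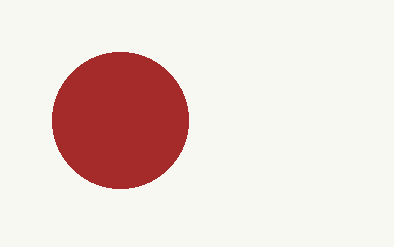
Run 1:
cx = 120
cy = 120
r = 68
fill = 'brown'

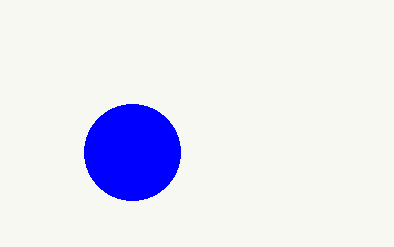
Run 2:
cx = 132, cy = 152, r = 48, fill = 'blue'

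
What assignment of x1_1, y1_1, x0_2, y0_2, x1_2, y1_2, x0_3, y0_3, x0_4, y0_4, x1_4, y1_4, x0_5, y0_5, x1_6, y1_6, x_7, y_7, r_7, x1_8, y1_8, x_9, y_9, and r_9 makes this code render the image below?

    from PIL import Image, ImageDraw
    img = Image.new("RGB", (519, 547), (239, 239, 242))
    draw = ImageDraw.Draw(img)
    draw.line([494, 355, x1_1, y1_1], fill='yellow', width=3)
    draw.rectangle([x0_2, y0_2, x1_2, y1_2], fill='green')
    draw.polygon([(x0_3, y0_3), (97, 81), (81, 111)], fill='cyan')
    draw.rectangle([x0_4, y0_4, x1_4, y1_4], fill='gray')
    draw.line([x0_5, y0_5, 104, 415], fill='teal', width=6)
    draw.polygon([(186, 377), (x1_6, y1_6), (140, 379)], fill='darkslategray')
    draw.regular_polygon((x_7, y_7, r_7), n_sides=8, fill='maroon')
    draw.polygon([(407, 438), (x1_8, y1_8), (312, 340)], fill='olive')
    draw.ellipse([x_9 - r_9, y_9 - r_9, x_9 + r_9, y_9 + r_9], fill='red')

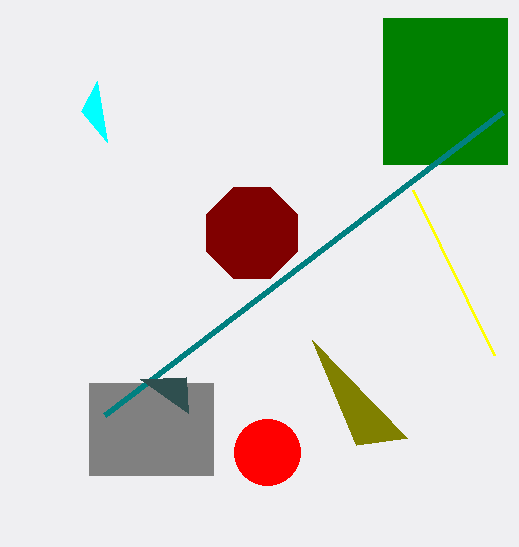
x1_1 = 413
y1_1 = 190
x0_2 = 383
y0_2 = 18
x1_2 = 507
y1_2 = 164
x0_3 = 107
y0_3 = 142
x0_4 = 89
y0_4 = 383
x1_4 = 213
y1_4 = 475
x0_5 = 502
y0_5 = 112
x1_6 = 188
y1_6 = 413
x_7 = 252
y_7 = 233
r_7 = 49
x1_8 = 356
y1_8 = 445
x_9 = 267
y_9 = 452
r_9 = 33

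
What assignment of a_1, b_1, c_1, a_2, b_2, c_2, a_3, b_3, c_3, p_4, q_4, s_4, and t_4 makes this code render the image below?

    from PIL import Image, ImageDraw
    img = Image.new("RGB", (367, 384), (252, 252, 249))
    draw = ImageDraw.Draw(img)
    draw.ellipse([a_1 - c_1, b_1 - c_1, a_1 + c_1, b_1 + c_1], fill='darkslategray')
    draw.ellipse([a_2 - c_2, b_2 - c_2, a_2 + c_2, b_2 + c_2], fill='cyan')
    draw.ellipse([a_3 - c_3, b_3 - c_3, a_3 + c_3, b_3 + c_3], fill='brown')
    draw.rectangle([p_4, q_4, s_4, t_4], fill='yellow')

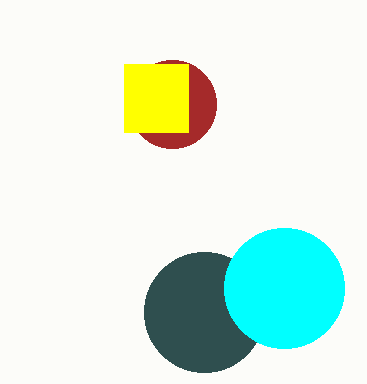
a_1 = 204
b_1 = 312
c_1 = 60
a_2 = 284
b_2 = 288
c_2 = 60
a_3 = 172
b_3 = 104
c_3 = 44
p_4 = 124
q_4 = 64
s_4 = 188
t_4 = 132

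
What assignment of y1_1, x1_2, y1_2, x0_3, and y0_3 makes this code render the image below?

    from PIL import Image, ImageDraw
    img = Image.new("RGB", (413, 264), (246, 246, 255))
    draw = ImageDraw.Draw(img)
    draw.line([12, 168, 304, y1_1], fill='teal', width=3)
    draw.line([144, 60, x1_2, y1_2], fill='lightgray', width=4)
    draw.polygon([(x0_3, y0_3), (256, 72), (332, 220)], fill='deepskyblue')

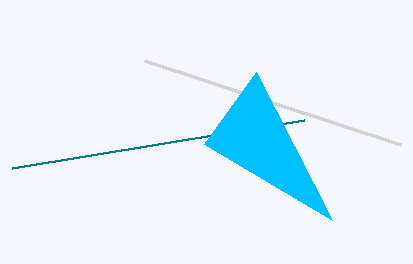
y1_1 = 120
x1_2 = 400
y1_2 = 144
x0_3 = 204
y0_3 = 144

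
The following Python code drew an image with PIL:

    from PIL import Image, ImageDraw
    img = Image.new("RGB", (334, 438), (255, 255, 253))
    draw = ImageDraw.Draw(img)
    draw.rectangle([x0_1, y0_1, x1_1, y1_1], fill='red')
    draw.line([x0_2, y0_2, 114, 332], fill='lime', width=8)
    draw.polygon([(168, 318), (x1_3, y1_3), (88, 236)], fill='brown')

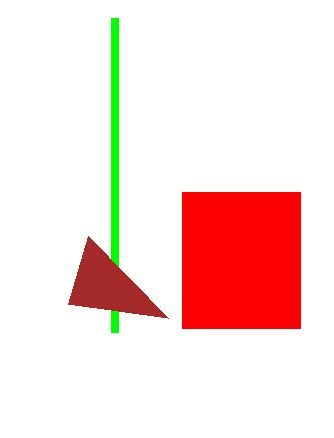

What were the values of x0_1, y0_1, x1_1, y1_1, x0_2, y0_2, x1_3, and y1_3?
x0_1 = 182
y0_1 = 192
x1_1 = 300
y1_1 = 328
x0_2 = 114
y0_2 = 18
x1_3 = 68
y1_3 = 304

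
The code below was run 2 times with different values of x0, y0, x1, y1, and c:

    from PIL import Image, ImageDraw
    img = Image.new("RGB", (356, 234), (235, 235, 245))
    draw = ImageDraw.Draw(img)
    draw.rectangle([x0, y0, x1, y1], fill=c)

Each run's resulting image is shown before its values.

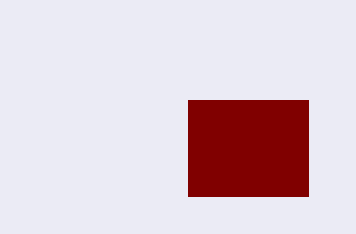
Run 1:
x0 = 188; y0 = 100; x1 = 308; y1 = 196; c = 'maroon'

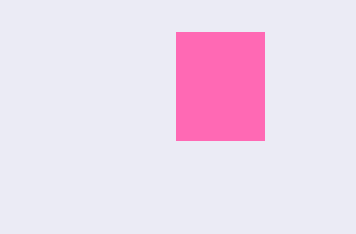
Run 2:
x0 = 176
y0 = 32
x1 = 264
y1 = 140
c = 'hotpink'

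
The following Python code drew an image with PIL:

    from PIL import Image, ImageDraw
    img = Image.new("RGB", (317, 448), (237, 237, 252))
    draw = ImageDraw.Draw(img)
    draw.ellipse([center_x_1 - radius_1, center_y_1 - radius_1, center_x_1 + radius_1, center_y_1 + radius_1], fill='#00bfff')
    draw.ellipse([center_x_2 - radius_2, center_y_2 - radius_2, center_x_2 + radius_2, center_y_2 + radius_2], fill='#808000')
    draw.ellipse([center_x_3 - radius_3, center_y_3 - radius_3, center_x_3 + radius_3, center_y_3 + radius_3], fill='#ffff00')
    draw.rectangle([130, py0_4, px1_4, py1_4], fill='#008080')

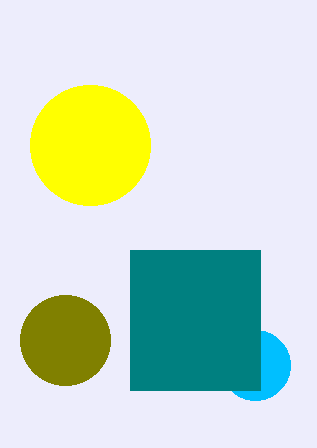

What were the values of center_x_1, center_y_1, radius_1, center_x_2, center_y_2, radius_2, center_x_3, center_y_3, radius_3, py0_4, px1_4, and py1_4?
center_x_1 = 255
center_y_1 = 365
radius_1 = 35
center_x_2 = 65
center_y_2 = 340
radius_2 = 45
center_x_3 = 90
center_y_3 = 145
radius_3 = 60
py0_4 = 250
px1_4 = 260
py1_4 = 390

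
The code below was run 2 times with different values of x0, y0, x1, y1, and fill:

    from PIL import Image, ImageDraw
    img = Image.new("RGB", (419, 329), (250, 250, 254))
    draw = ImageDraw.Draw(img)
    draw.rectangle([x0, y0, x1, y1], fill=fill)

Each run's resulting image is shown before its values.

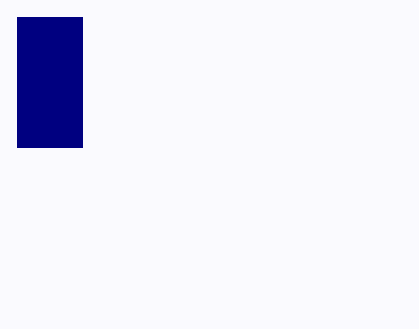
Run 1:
x0 = 17; y0 = 17; x1 = 82; y1 = 147; fill = 'navy'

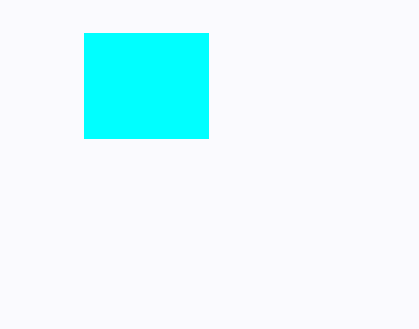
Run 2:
x0 = 84; y0 = 33; x1 = 208; y1 = 138; fill = 'cyan'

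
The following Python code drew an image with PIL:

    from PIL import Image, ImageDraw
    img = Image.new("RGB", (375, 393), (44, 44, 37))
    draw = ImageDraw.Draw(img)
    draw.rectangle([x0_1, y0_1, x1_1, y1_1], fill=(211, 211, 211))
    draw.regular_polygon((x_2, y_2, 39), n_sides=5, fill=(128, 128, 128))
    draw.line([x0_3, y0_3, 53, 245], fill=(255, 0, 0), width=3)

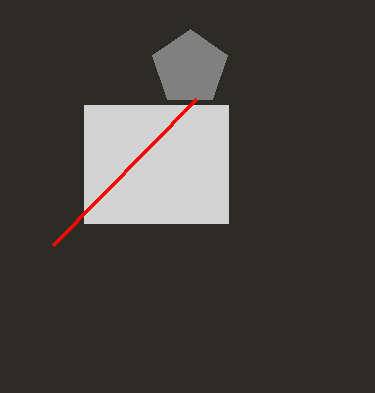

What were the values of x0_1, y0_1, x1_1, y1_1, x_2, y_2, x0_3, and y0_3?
x0_1 = 84; y0_1 = 105; x1_1 = 228; y1_1 = 223; x_2 = 190; y_2 = 68; x0_3 = 196; y0_3 = 99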